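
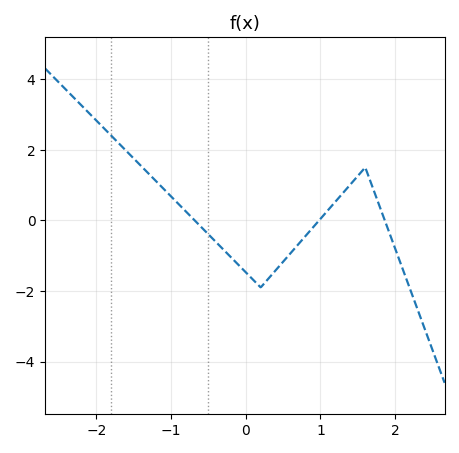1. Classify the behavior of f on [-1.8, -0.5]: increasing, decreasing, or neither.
decreasing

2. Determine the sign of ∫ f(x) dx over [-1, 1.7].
negative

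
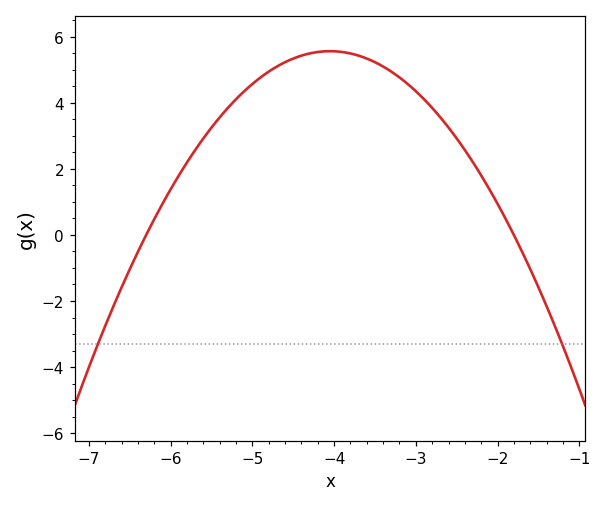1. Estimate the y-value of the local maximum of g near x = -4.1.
5.6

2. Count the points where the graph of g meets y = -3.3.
2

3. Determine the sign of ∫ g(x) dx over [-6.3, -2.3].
positive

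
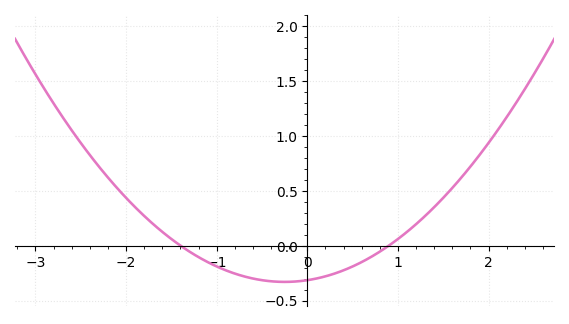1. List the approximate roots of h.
-1.4, 0.9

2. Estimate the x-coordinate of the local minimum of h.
-0.2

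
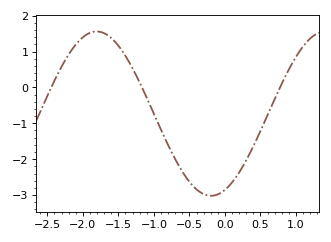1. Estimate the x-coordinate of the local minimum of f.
-0.2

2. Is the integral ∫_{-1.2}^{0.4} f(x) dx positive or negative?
negative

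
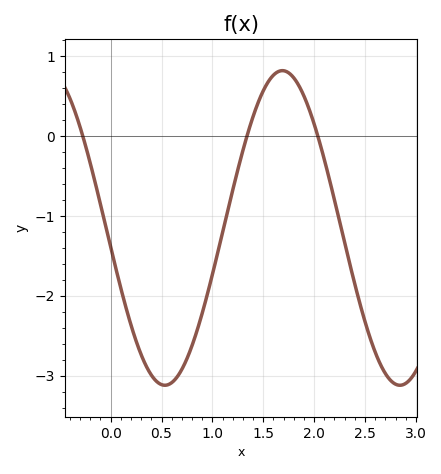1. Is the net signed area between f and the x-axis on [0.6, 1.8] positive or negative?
negative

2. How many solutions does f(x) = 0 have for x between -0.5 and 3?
3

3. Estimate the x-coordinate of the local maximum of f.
1.69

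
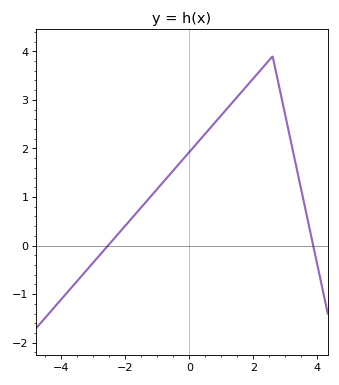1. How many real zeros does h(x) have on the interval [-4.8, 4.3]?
2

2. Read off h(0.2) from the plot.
2.08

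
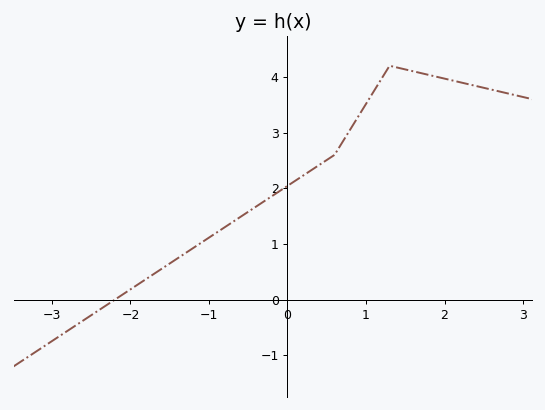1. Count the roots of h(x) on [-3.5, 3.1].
1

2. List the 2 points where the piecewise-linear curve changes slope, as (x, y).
(0.6, 2.6); (1.3, 4.2)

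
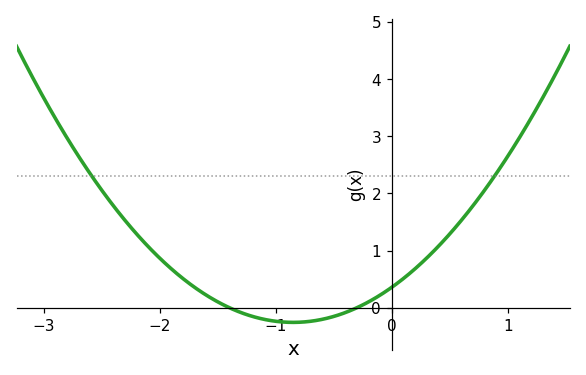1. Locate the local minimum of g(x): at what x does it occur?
-0.8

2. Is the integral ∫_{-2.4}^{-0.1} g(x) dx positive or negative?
positive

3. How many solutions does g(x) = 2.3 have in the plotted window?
2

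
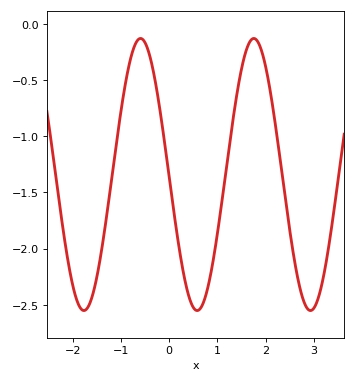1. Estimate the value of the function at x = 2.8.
-2.47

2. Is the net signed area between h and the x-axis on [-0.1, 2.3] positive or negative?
negative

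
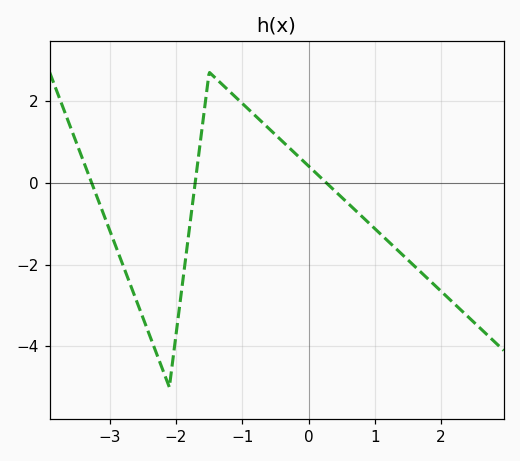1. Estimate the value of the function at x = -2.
-3.8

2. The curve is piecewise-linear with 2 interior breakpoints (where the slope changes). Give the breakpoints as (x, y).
(-2.1, -5); (-1.5, 2.7)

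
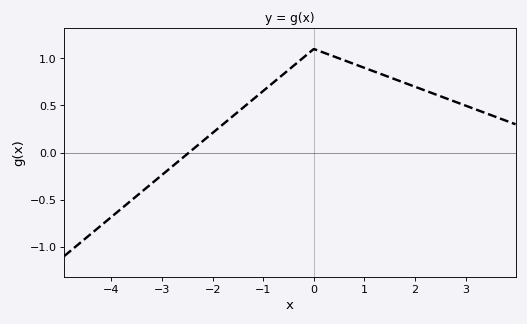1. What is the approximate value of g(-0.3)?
0.966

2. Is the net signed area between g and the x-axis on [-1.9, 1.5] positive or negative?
positive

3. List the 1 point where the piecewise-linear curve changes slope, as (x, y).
(0, 1.1)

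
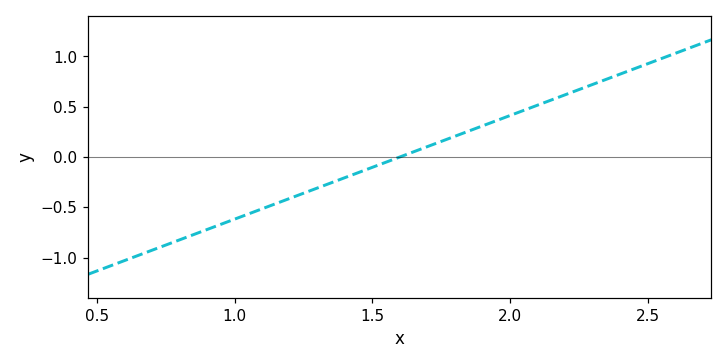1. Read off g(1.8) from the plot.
0.206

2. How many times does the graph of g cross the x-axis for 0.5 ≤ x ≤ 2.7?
1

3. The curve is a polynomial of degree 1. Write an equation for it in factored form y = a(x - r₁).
y = 1.03(x - 1.6)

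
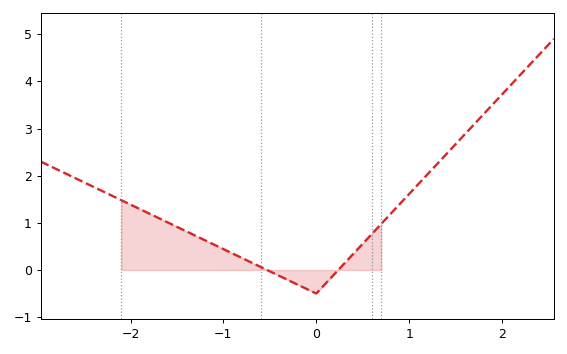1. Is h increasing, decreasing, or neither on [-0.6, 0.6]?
neither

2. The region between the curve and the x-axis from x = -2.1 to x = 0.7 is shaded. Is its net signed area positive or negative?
positive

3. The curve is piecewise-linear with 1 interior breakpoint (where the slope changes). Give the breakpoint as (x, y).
(0, -0.5)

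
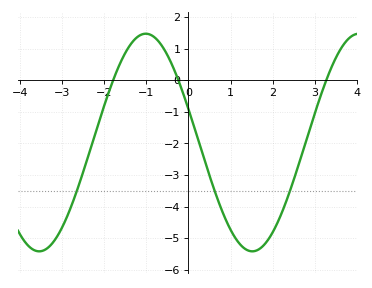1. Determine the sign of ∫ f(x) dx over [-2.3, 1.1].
negative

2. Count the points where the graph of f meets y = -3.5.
3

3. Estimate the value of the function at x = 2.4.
-3.55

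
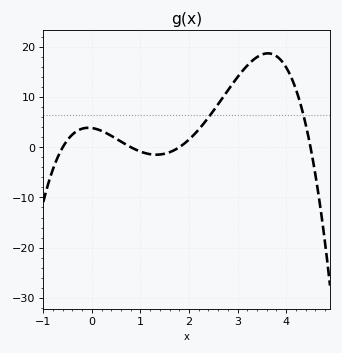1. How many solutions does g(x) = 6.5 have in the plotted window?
2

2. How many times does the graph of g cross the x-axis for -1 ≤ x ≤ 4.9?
4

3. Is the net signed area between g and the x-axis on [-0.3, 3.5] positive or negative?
positive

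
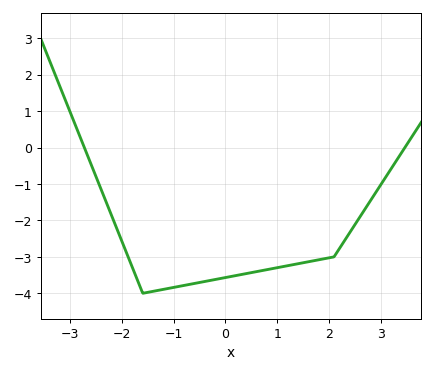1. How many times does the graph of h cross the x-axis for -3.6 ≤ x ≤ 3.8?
2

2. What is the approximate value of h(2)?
-3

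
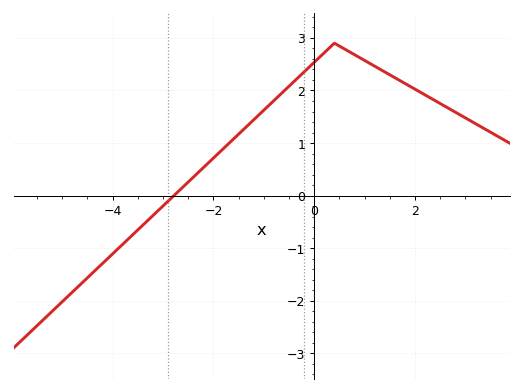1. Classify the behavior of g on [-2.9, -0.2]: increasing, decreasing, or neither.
increasing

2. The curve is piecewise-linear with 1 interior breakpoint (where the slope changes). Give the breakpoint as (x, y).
(0.4, 2.9)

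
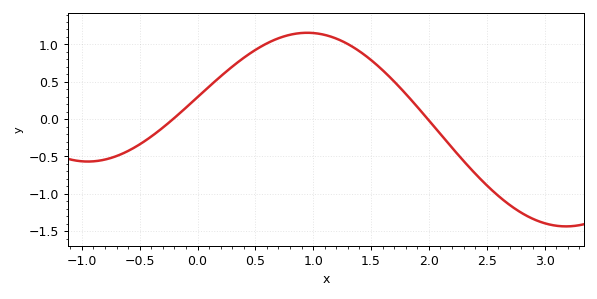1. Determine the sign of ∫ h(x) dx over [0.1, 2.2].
positive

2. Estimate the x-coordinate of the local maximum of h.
0.948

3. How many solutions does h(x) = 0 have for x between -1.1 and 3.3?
2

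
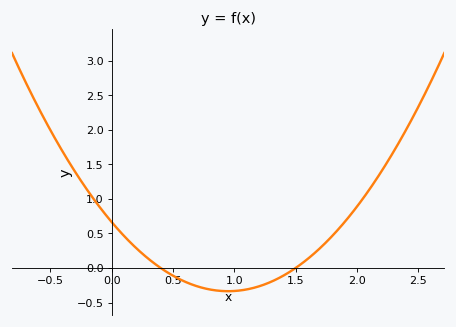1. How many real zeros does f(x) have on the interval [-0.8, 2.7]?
2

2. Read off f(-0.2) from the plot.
1.15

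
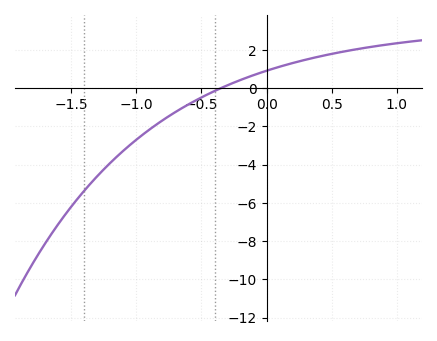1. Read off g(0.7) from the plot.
2.04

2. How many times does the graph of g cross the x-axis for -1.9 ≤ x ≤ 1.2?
1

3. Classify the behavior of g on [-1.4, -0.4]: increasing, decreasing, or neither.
increasing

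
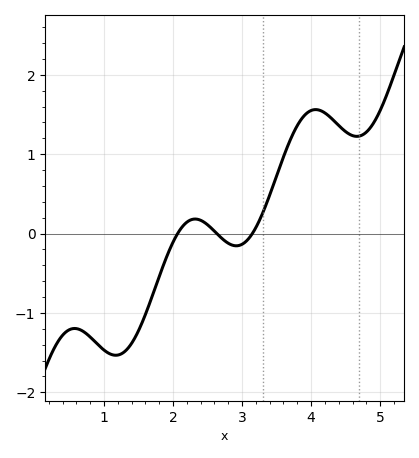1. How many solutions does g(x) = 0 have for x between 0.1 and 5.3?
3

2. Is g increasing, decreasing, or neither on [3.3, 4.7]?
neither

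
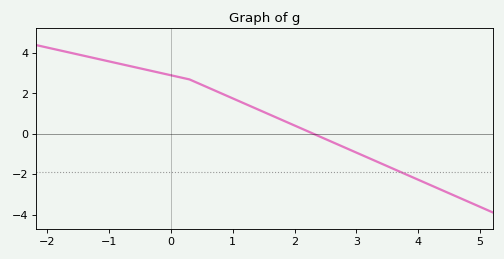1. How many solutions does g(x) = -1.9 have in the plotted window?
1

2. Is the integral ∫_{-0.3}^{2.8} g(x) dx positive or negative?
positive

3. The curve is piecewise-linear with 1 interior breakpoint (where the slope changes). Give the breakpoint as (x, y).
(0.3, 2.7)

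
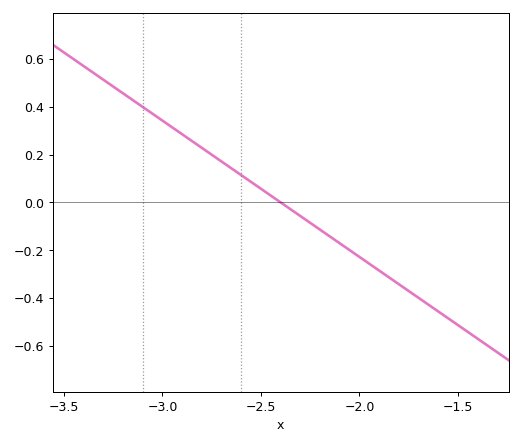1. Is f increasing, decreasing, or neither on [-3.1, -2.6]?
decreasing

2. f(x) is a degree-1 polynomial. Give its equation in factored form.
y = -0.57(x + 2.4)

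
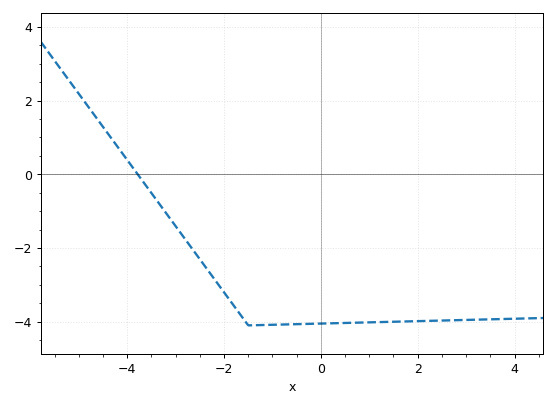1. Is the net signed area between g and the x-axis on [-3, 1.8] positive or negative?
negative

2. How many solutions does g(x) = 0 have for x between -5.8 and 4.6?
1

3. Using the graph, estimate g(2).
-4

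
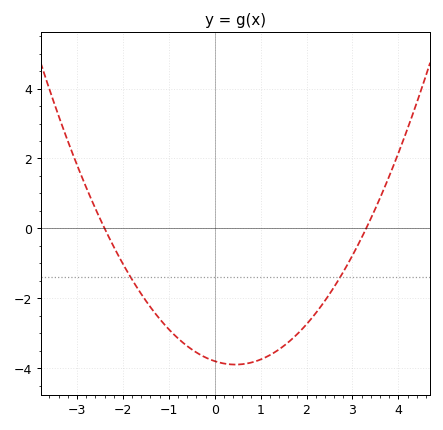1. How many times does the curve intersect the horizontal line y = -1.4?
2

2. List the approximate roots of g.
-2.4, 3.2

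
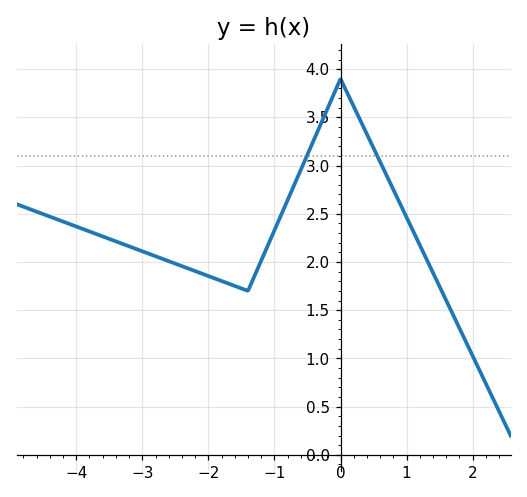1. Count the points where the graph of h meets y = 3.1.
2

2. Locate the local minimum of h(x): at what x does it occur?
-1.4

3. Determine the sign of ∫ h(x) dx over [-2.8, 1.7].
positive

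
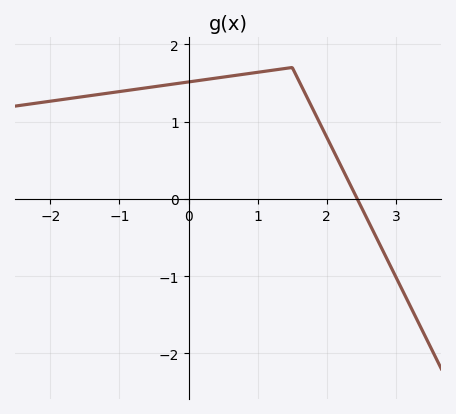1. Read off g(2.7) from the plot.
-0.5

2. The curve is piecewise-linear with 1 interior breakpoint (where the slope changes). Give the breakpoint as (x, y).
(1.5, 1.7)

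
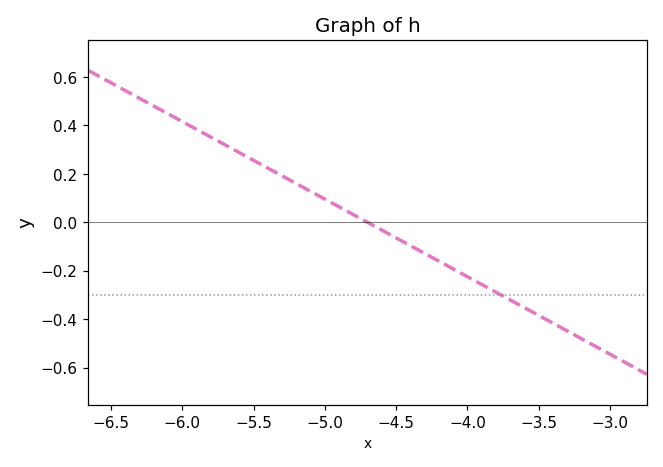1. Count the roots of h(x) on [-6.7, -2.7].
1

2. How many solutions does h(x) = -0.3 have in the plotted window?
1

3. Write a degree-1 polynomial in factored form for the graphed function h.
y = -0.32(x + 4.7)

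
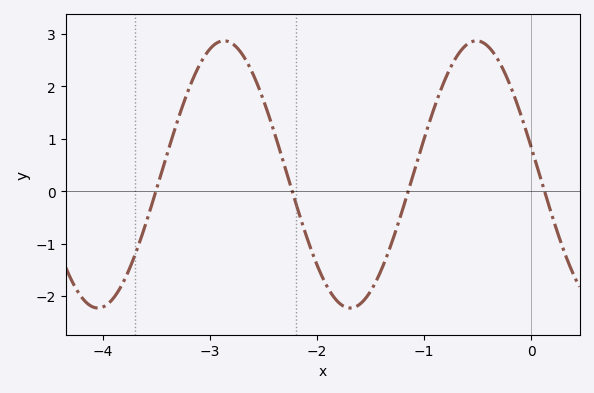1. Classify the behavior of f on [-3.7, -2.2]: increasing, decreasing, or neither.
neither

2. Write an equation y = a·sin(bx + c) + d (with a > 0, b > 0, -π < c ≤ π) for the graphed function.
y = 2.55sin(2.67x + 2.94) + 0.32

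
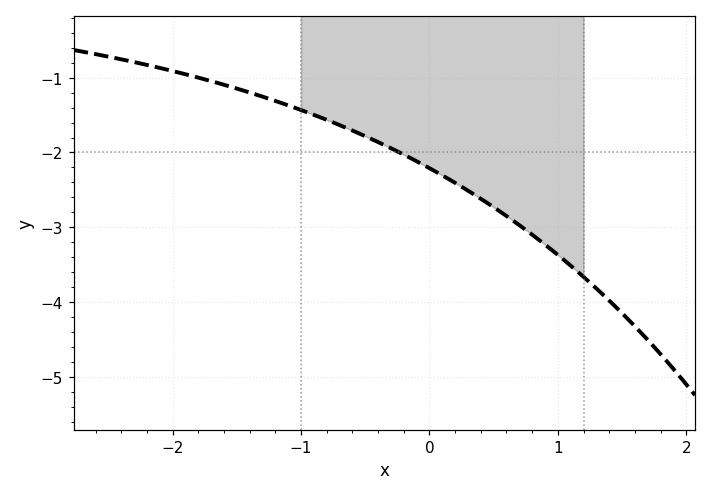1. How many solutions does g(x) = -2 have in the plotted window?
1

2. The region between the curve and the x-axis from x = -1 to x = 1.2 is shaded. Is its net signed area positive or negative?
negative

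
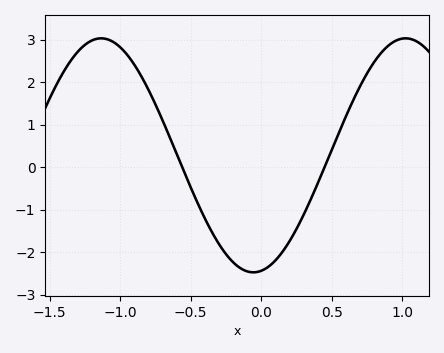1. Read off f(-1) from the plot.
2.8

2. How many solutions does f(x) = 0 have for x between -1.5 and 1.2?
2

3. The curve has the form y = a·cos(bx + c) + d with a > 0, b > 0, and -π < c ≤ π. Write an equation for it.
y = 2.75cos(2.9x - 3) + 0.28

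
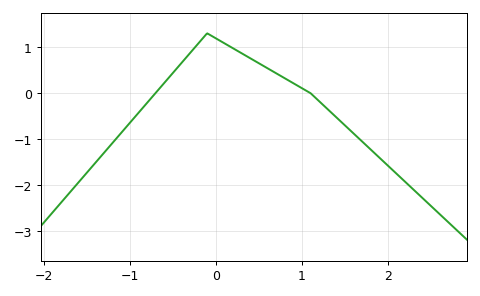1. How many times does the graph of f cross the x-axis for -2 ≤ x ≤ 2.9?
2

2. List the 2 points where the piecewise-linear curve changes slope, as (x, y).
(-0.1, 1.3); (1.1, 0)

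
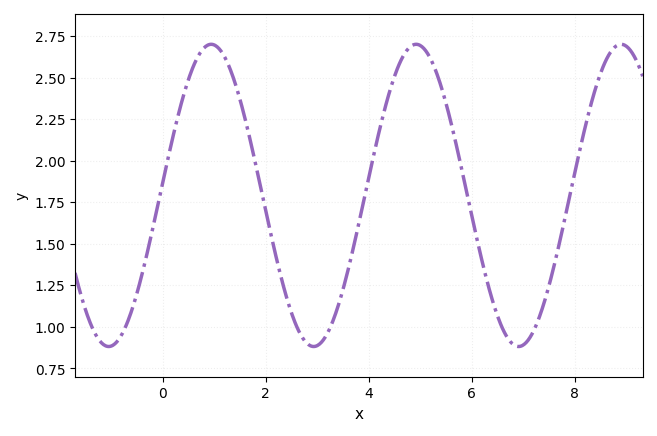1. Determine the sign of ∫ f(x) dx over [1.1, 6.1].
positive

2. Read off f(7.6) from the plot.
1.35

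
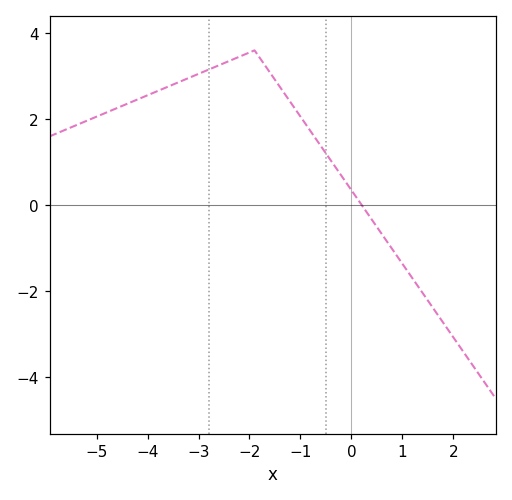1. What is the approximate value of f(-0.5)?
1.2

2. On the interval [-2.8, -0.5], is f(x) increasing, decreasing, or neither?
neither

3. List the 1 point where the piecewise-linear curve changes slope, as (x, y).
(-1.9, 3.6)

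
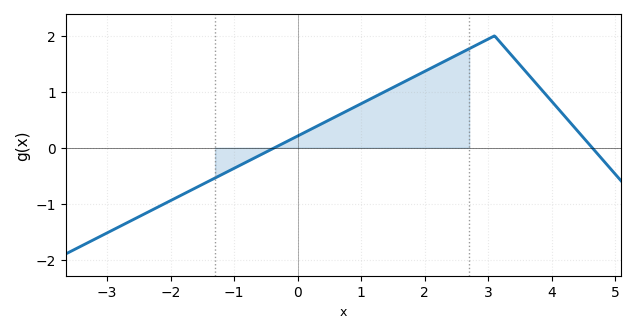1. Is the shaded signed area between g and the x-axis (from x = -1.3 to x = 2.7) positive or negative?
positive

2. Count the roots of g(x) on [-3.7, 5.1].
2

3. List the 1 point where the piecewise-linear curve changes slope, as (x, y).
(3.1, 2)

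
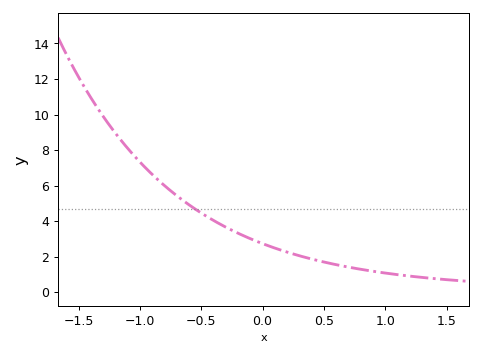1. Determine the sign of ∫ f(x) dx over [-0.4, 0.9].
positive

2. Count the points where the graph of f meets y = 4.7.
1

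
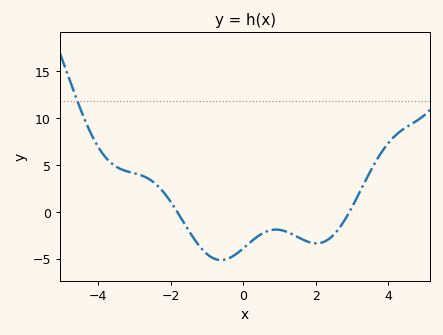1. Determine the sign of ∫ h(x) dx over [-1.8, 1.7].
negative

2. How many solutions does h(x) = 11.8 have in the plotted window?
1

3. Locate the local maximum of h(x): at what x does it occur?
0.9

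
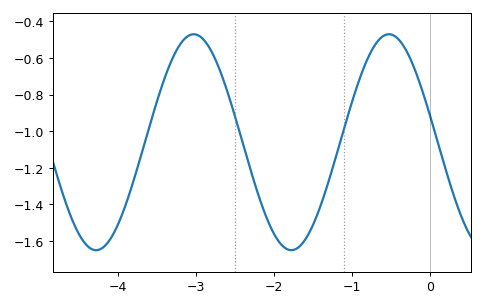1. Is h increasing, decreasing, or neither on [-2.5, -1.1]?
neither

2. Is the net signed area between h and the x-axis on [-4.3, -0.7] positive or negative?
negative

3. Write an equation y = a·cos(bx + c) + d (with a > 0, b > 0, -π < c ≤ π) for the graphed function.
y = 0.59cos(2.5x + 1.3) - 1.06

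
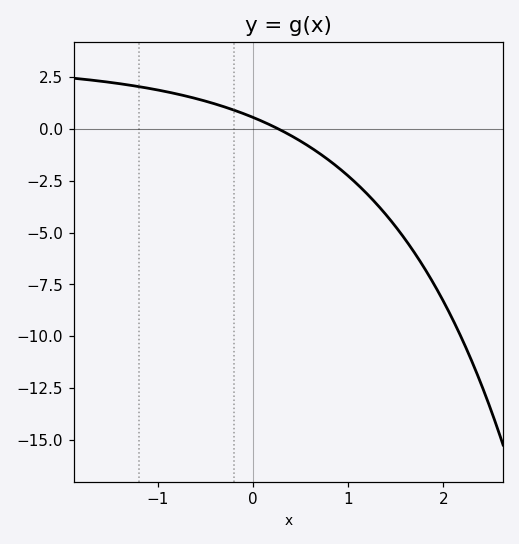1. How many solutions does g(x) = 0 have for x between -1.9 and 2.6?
1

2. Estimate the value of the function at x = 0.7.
-1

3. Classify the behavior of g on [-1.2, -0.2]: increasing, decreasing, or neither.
decreasing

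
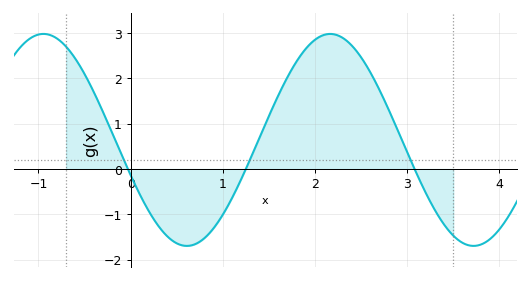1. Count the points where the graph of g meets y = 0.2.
3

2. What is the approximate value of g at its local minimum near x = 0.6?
-1.7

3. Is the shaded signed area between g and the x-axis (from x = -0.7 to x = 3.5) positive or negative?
positive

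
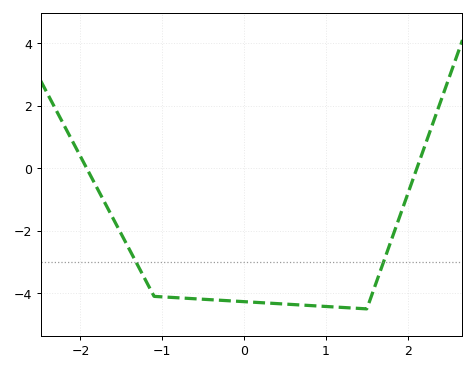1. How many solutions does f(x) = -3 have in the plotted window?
2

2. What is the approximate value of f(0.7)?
-4.4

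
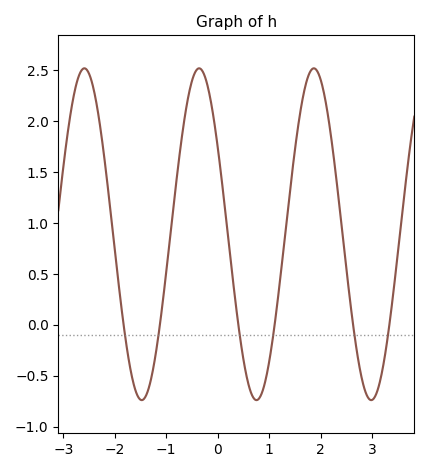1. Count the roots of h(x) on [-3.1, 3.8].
6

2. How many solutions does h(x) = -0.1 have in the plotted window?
6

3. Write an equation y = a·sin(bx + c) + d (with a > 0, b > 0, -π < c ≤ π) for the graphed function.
y = 1.63sin(2.82x + 2.59) + 0.89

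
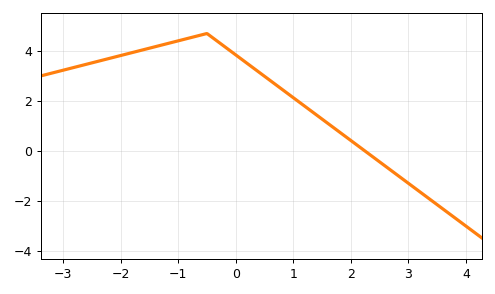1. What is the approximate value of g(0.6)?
2.8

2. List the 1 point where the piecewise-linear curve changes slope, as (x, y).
(-0.5, 4.7)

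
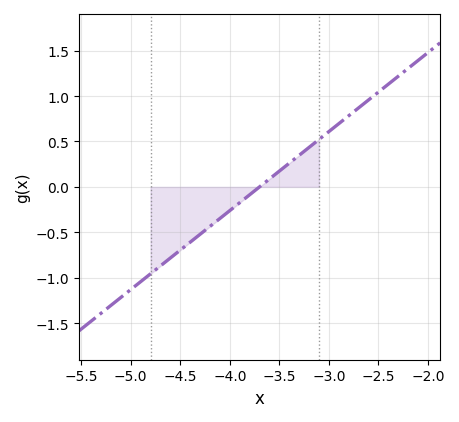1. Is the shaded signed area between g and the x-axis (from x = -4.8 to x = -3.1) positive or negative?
negative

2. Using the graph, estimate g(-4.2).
-0.45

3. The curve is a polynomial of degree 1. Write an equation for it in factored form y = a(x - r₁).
y = 0.87(x + 3.7)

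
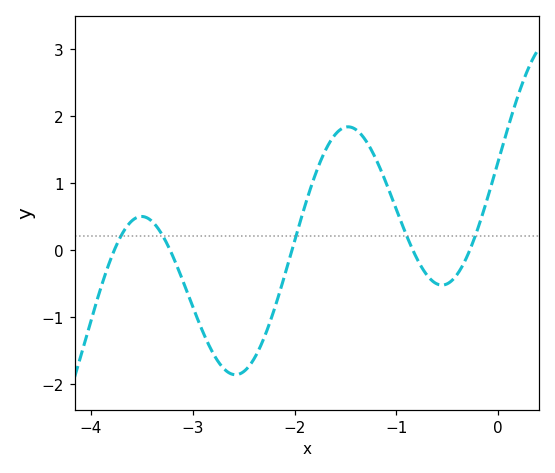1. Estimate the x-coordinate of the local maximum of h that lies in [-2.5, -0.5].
-1.47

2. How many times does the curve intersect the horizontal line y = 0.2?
5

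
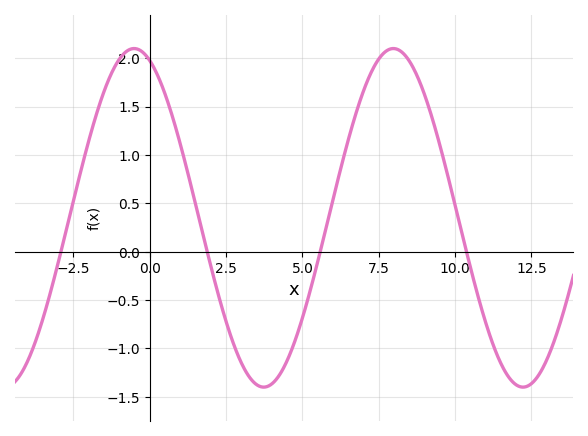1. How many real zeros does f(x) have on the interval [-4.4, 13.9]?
4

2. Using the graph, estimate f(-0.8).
2.05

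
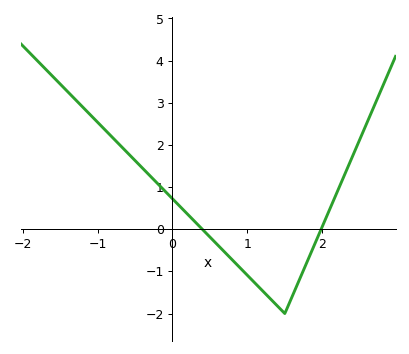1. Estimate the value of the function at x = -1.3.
3.1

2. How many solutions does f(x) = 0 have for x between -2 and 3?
2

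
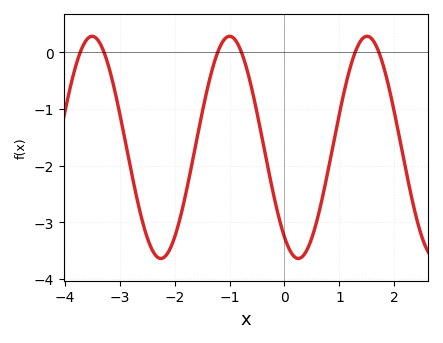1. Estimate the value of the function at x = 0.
-3.3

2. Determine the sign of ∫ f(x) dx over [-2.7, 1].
negative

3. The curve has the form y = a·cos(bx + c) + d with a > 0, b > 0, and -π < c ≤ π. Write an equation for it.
y = 1.96cos(2.5x + 2.5) - 1.68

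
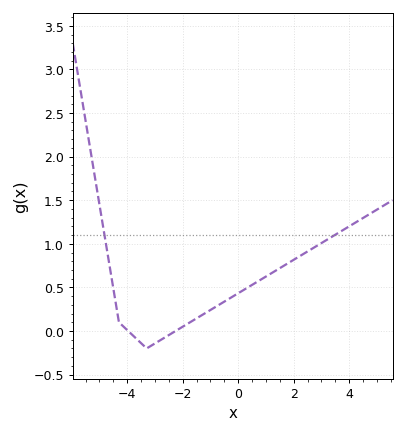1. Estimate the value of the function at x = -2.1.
0.03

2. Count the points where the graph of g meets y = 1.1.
2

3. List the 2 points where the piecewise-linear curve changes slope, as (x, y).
(-4.3, 0.1); (-3.3, -0.2)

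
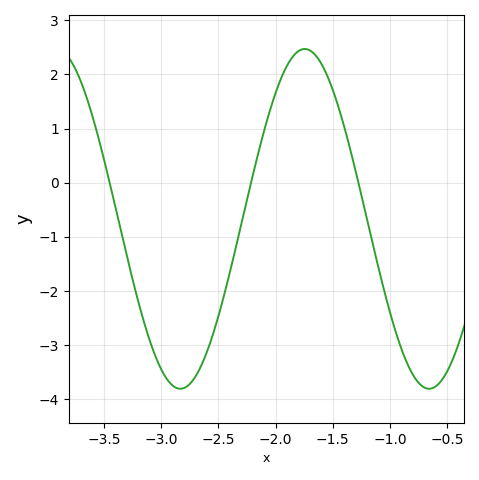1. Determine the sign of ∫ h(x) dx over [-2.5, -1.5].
positive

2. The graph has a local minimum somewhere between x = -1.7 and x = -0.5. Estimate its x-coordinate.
-0.657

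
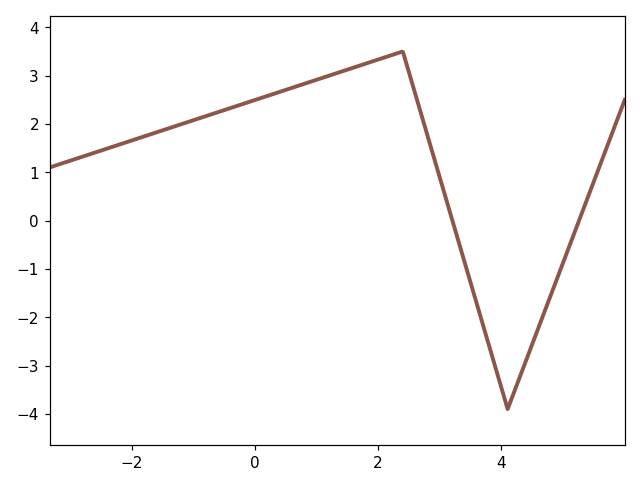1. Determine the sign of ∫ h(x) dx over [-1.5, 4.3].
positive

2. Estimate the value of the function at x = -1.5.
1.87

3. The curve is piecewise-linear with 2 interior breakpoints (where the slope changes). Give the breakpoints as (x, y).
(2.4, 3.5); (4.1, -3.9)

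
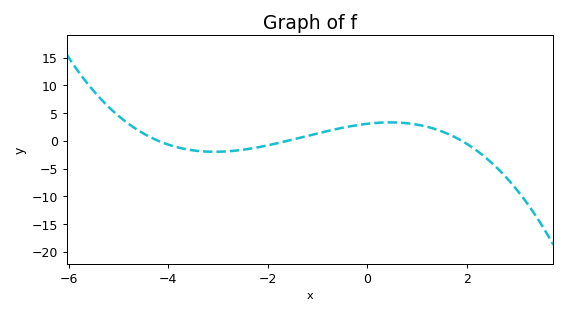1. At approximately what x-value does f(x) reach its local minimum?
-3.07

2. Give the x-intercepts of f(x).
-4.2, -1.6, 1.9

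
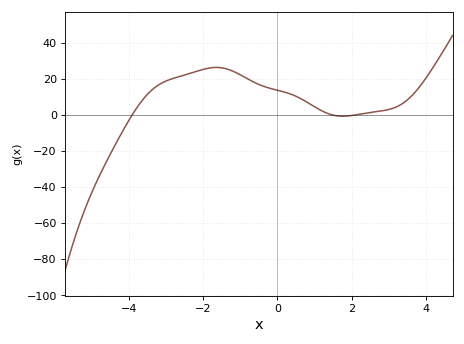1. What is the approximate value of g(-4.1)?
-6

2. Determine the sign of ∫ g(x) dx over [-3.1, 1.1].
positive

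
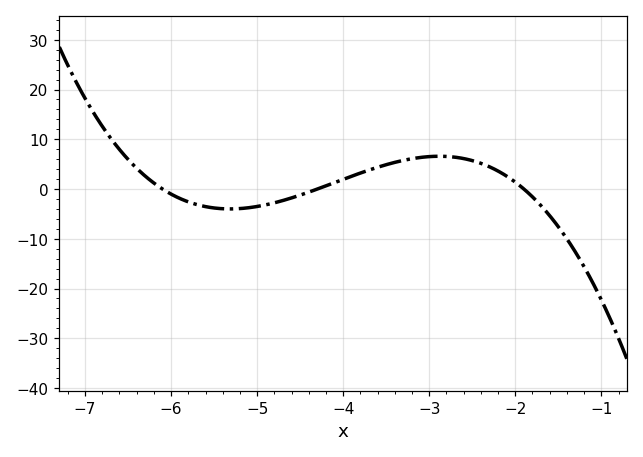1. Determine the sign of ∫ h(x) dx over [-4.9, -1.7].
positive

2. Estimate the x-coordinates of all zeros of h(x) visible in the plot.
-6.1, -4.3, -1.9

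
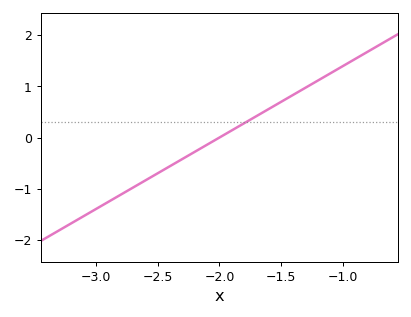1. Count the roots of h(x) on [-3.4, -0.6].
1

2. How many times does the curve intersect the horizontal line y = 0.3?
1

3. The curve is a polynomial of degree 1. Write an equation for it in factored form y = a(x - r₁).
y = 1.4(x + 2)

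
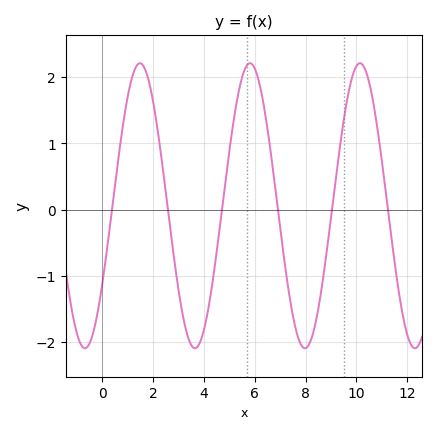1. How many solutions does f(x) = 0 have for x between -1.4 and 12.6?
6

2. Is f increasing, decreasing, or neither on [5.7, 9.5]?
neither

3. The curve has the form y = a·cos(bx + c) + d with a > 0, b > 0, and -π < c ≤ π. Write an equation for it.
y = 2.15cos(1.4x - 2.1) + 0.06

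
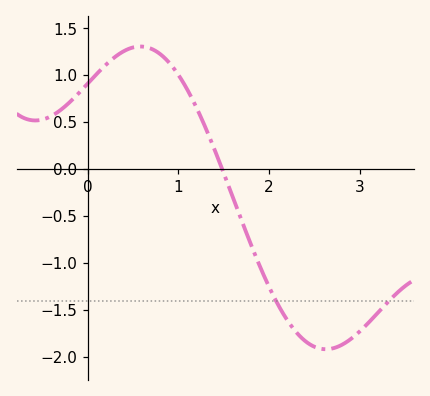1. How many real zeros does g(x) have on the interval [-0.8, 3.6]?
1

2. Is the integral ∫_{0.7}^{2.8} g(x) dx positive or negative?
negative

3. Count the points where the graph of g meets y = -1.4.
2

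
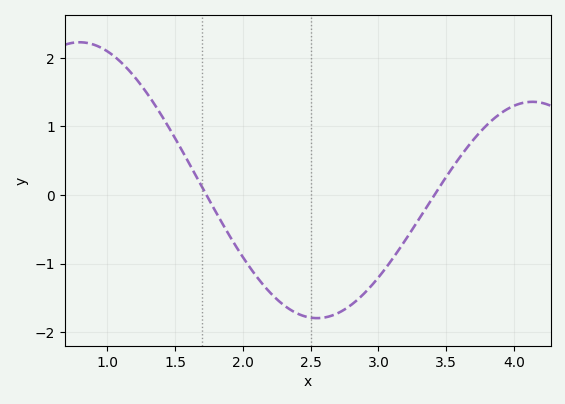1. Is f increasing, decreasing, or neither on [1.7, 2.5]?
decreasing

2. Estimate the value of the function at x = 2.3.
-1.6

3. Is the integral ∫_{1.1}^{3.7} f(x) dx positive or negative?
negative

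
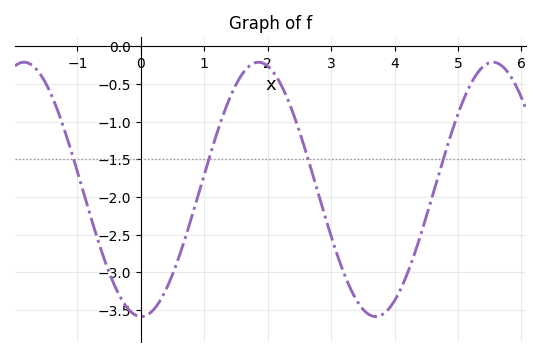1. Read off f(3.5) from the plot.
-3.5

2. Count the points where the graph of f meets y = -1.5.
4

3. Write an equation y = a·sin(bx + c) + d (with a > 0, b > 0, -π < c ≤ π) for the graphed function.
y = 1.69sin(1.7x - 1.6) - 1.9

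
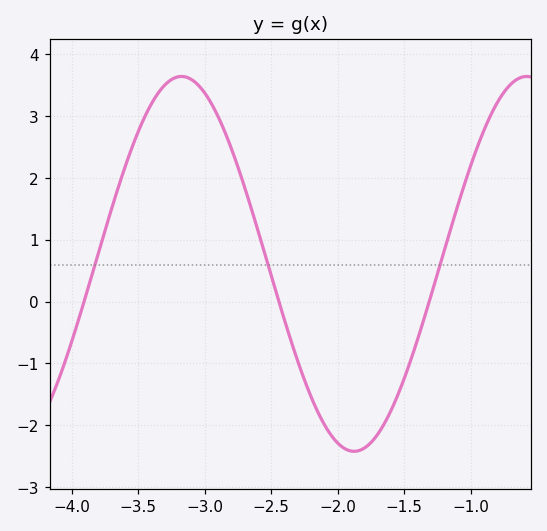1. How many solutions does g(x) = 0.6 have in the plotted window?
3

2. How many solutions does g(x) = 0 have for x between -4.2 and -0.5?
3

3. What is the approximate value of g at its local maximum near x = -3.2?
3.64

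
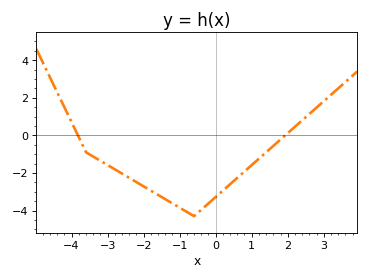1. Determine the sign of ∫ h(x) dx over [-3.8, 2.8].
negative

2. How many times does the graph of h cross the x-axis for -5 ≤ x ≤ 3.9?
2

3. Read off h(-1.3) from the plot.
-3.51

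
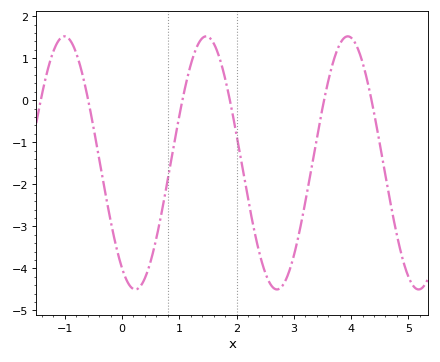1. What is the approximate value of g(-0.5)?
-0.632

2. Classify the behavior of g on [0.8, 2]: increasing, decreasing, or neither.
neither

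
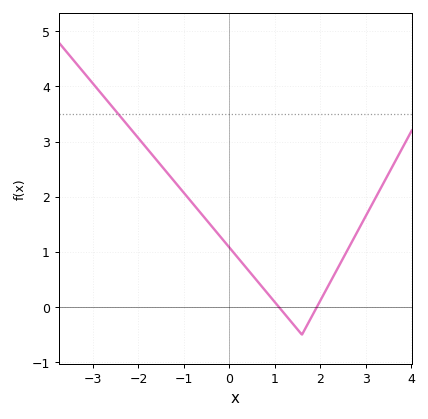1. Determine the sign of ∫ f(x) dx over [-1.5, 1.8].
positive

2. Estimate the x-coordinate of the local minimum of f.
1.6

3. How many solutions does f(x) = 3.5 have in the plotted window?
1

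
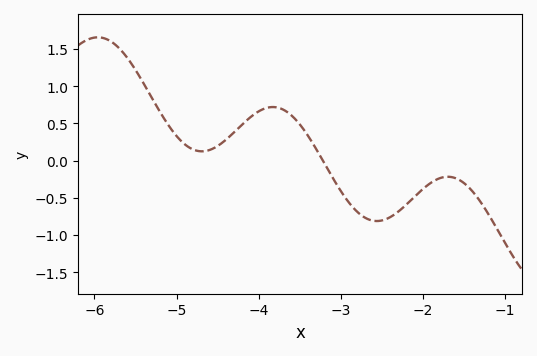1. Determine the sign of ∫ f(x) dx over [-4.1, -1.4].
negative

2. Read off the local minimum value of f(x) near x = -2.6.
-0.813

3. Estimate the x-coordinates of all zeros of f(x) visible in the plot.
-3.22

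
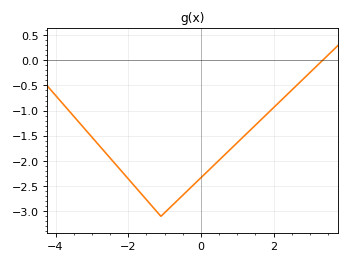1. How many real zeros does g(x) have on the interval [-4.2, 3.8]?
1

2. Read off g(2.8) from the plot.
-0.383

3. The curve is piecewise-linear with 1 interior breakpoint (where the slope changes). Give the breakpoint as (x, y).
(-1.1, -3.1)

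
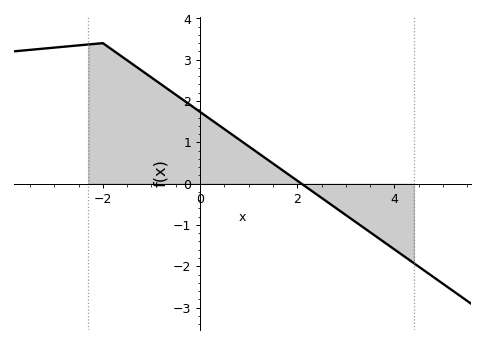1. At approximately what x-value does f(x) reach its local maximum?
-2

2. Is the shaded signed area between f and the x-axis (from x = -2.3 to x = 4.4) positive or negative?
positive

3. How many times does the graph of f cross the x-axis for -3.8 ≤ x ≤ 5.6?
1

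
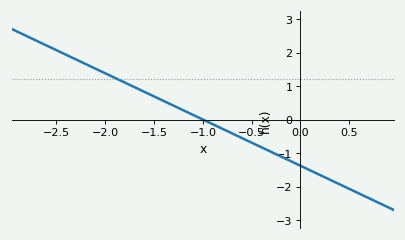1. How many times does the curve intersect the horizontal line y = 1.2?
1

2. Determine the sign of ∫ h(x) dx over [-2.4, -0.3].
positive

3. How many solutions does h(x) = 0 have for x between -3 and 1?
1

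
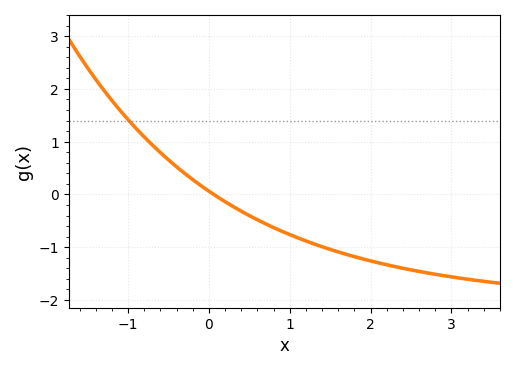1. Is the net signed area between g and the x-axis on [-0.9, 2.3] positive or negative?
negative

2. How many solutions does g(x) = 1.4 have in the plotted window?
1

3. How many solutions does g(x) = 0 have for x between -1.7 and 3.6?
1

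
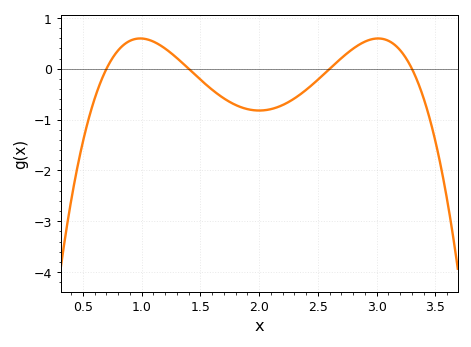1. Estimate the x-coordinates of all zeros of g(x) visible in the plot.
0.7, 1.4, 2.6, 3.3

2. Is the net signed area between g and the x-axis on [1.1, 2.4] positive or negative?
negative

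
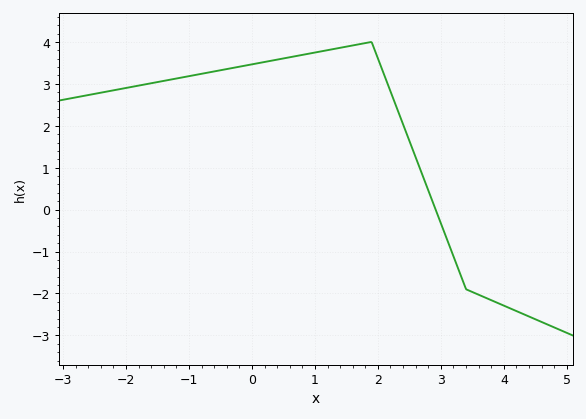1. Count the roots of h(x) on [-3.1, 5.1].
1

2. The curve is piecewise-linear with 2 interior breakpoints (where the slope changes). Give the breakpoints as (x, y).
(1.9, 4); (3.4, -1.9)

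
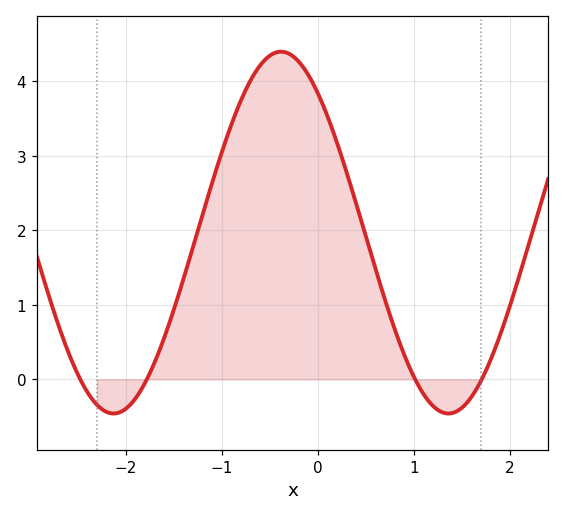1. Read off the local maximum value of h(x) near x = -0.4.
4.4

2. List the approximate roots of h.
-2.48, -1.78, 1.01, 1.71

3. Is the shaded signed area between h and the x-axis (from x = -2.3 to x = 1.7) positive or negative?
positive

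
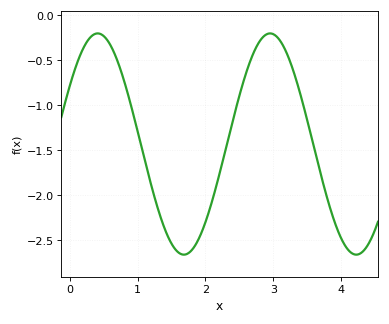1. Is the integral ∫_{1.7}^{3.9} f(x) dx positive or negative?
negative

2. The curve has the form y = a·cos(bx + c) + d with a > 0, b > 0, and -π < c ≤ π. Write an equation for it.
y = 1.23cos(2.5x - 1) - 1.43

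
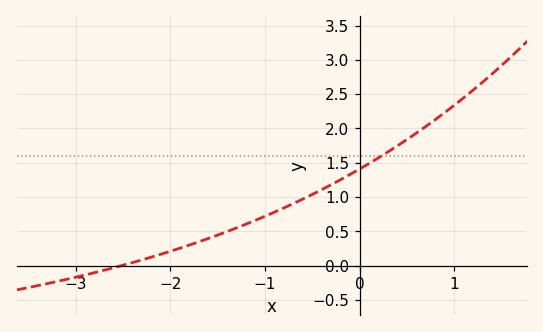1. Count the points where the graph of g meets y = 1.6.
1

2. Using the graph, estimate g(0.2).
1.55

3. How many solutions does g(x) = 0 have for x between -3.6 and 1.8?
1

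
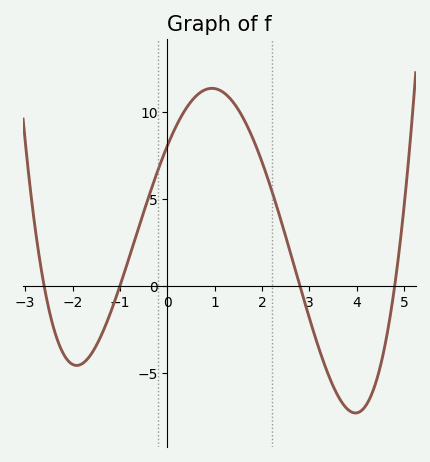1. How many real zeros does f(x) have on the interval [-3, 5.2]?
4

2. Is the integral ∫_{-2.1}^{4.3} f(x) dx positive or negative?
positive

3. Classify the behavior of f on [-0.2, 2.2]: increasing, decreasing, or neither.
neither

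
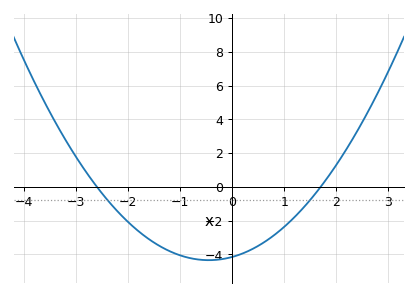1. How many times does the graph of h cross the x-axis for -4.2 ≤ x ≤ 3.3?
2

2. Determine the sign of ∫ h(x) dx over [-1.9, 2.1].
negative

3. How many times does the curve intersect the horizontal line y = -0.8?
2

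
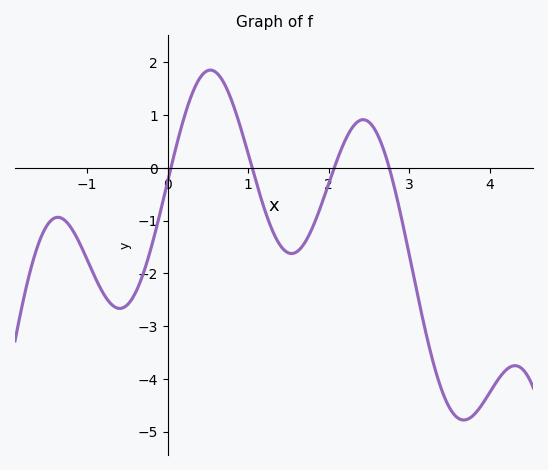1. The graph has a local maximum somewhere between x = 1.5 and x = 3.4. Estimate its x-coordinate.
2.43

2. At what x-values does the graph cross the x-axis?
0.039, 1.05, 2.07, 2.75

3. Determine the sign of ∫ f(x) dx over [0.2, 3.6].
negative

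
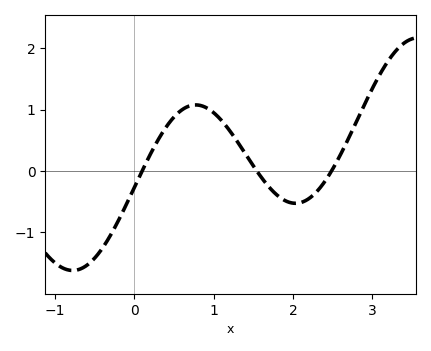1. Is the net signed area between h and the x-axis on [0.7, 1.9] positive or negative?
positive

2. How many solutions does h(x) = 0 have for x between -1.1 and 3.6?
3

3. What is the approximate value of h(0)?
-0.3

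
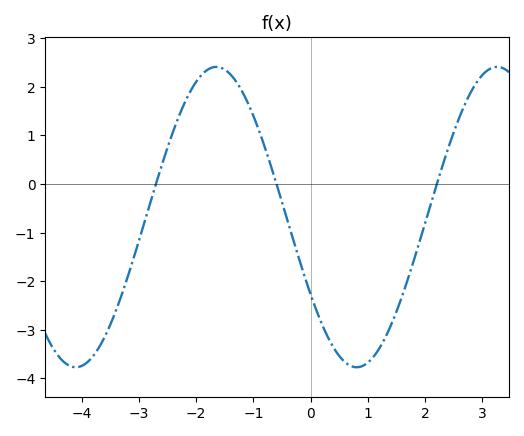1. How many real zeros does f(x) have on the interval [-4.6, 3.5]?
3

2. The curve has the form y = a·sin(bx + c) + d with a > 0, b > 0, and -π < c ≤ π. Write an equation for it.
y = 3.09sin(1.3x - 2.6) - 0.68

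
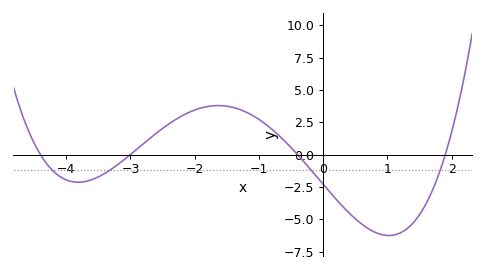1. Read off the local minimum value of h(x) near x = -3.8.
-2.14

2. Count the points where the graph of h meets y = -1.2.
4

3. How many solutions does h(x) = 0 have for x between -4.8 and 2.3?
4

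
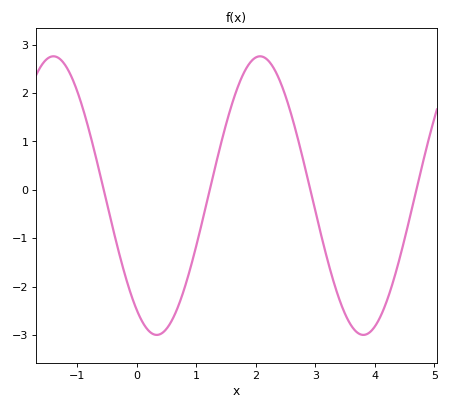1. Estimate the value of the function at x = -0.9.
1.7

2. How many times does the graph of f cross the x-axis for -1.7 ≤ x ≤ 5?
4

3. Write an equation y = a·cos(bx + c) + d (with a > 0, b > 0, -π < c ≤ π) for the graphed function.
y = 2.88cos(1.8x + 2.5) - 0.12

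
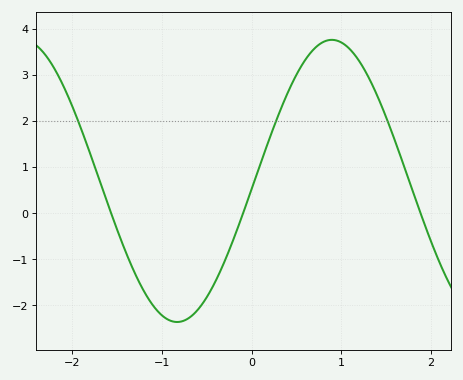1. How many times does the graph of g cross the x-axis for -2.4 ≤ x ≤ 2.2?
3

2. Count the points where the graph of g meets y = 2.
3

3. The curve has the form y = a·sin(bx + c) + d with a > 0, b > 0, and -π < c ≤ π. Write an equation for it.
y = 3.06sin(1.82x - 0.06) + 0.7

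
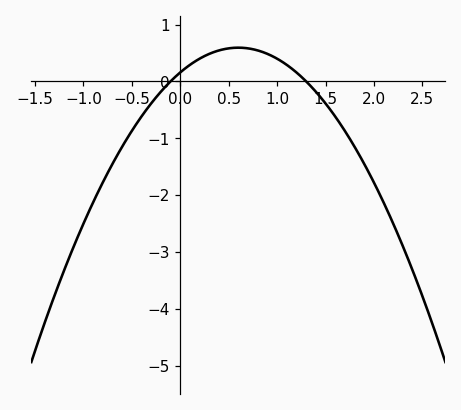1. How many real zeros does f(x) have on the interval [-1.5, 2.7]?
2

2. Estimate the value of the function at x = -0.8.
-1.8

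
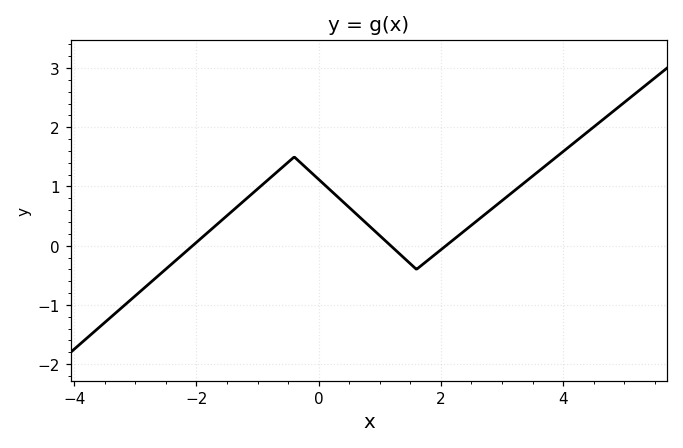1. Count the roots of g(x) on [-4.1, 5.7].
3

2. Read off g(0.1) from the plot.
1.02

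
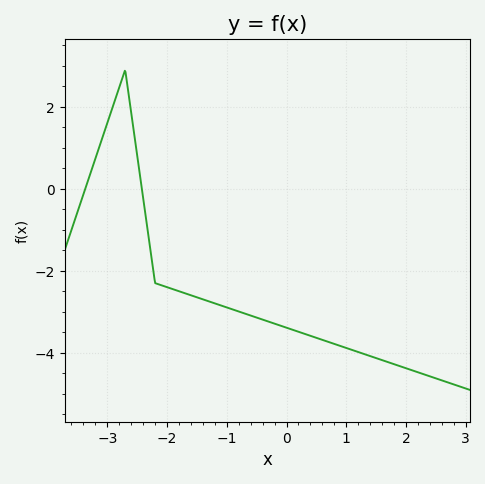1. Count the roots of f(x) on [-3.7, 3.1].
2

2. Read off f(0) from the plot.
-3.39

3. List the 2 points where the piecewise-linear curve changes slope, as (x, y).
(-2.7, 2.9); (-2.2, -2.3)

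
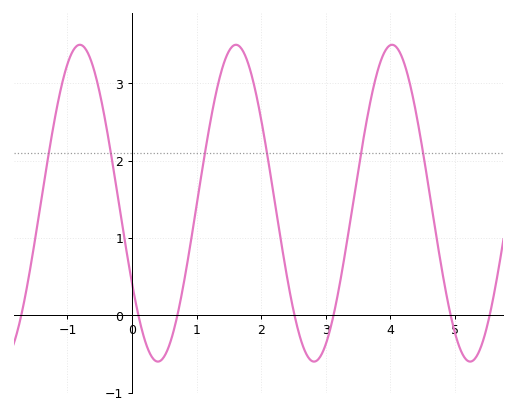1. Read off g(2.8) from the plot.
-0.6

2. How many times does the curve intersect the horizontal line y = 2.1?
6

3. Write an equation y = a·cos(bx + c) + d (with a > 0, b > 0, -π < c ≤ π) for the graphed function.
y = 2.05cos(2.6x + 2.1) + 1.45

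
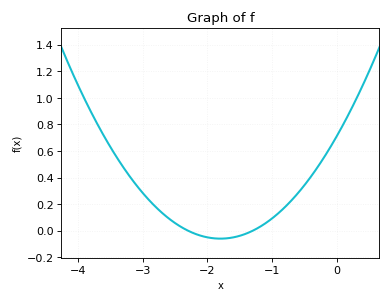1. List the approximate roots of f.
-2.3, -1.3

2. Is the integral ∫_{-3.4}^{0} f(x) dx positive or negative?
positive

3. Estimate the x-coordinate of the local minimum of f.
-1.8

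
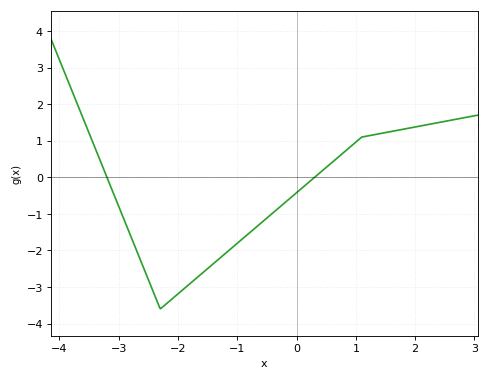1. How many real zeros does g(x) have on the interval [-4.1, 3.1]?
2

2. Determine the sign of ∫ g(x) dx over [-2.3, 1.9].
negative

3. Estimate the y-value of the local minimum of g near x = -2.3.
-3.6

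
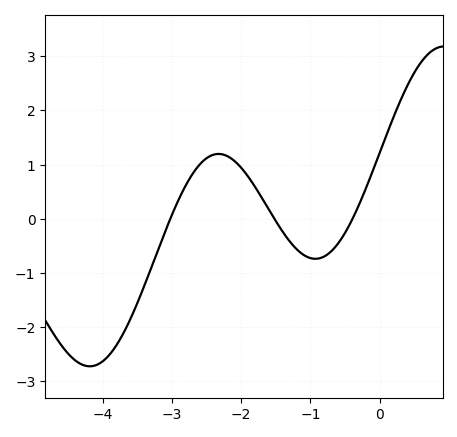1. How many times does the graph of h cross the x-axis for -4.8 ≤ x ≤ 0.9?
3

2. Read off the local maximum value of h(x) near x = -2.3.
1.2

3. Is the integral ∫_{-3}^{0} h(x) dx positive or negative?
positive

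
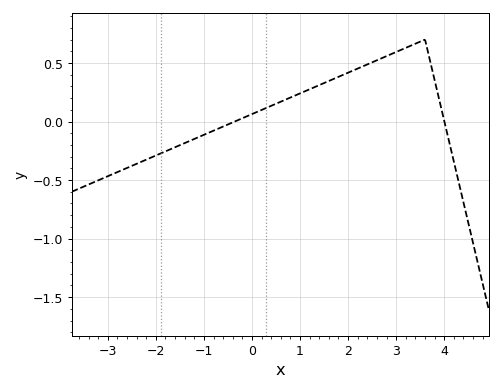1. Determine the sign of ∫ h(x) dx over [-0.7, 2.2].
positive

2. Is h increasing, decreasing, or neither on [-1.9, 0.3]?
increasing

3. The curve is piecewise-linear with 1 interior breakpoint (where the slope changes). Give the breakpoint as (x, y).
(3.6, 0.7)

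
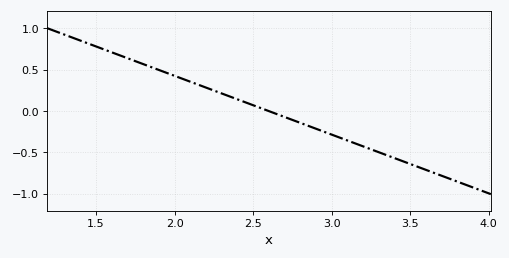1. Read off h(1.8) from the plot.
0.568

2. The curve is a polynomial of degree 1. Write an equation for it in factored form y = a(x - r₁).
y = -0.71(x - 2.6)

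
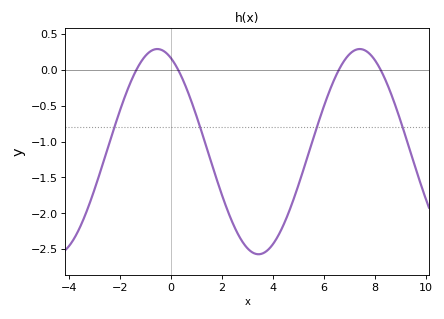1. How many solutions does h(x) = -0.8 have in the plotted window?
4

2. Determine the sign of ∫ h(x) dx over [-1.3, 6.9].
negative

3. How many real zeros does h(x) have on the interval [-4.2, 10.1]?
4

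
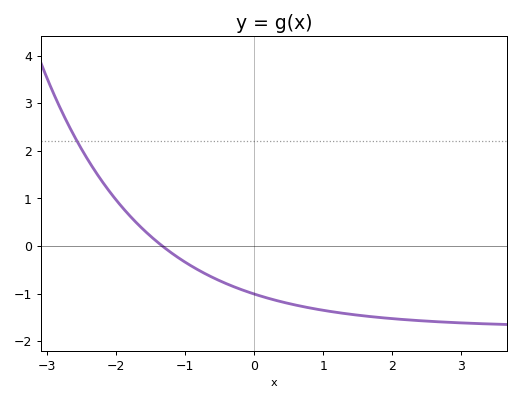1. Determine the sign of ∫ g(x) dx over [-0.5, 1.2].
negative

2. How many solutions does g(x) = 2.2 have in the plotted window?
1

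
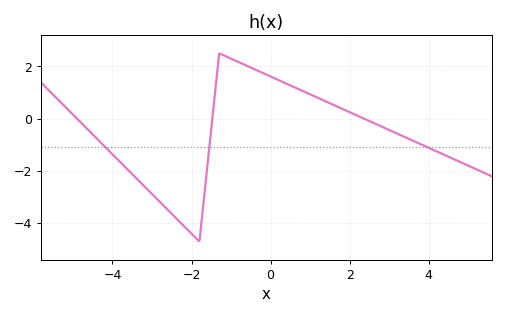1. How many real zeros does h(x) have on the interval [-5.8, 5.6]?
3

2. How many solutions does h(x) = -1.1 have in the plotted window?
3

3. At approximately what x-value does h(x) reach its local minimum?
-1.8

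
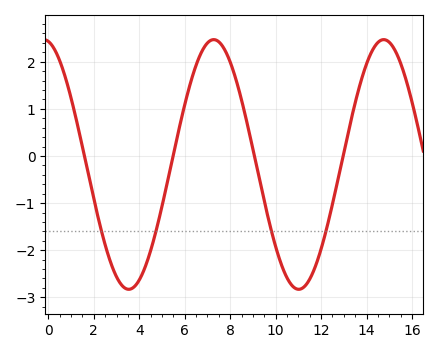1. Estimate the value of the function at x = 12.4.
-1.23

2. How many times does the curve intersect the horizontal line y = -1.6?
4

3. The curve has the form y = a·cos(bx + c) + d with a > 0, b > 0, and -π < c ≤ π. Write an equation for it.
y = 2.65cos(0.84x + 0.172) - 0.18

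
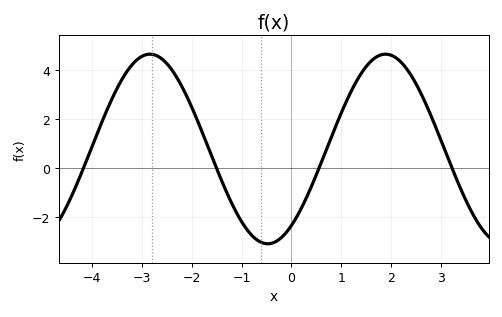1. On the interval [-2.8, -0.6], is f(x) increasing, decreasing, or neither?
decreasing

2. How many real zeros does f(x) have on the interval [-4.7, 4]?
4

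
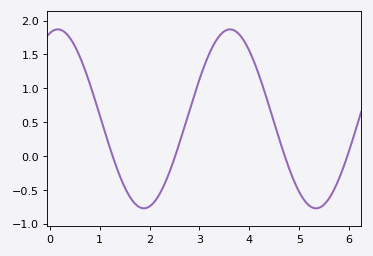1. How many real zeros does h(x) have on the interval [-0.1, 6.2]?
4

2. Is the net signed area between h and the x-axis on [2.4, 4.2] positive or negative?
positive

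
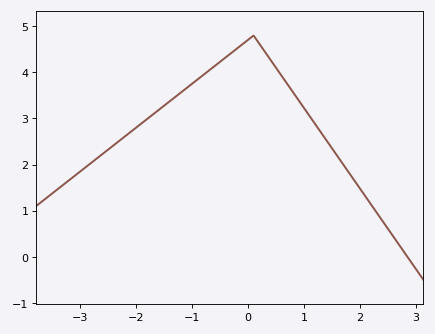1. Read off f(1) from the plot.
3.23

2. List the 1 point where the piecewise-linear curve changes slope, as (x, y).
(0.1, 4.8)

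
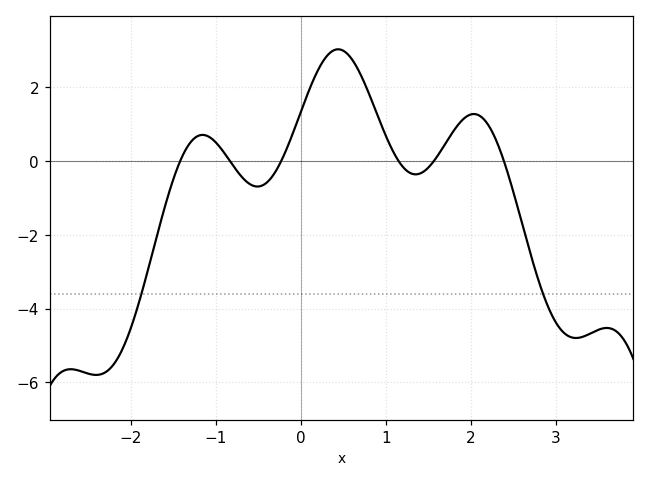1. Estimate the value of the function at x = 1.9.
1.2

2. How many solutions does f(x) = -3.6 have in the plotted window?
2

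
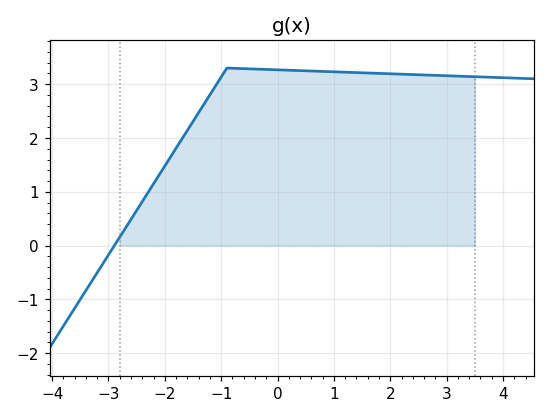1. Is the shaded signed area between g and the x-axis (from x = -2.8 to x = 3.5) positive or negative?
positive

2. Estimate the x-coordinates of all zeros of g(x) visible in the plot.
-2.8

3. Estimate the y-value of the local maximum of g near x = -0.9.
3.3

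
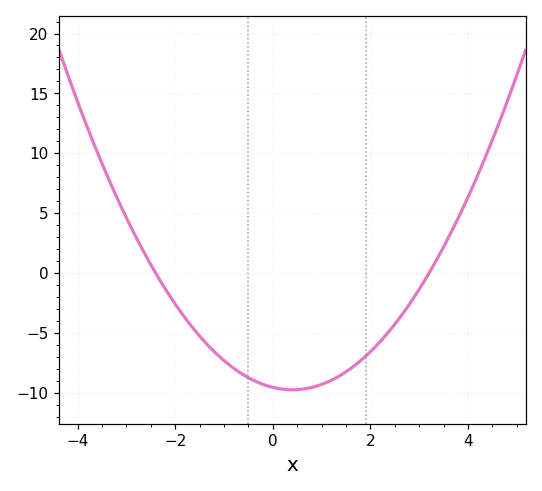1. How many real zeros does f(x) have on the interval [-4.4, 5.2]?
2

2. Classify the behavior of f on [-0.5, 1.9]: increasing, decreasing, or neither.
neither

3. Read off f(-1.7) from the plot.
-4.5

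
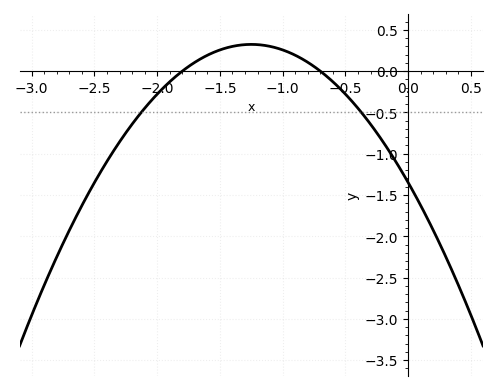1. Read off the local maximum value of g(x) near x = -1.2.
0.3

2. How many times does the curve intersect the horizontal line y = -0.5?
2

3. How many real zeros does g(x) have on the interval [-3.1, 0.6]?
2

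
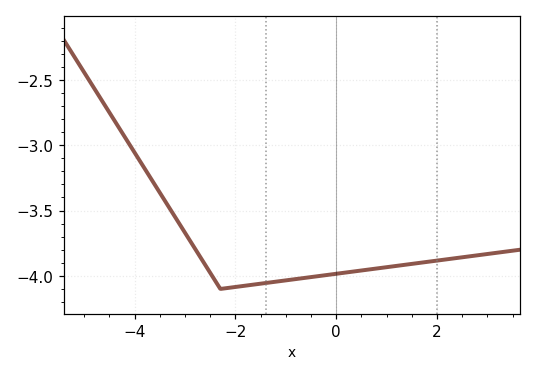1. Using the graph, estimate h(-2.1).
-4.1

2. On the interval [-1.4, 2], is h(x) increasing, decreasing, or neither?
increasing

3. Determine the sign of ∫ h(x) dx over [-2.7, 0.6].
negative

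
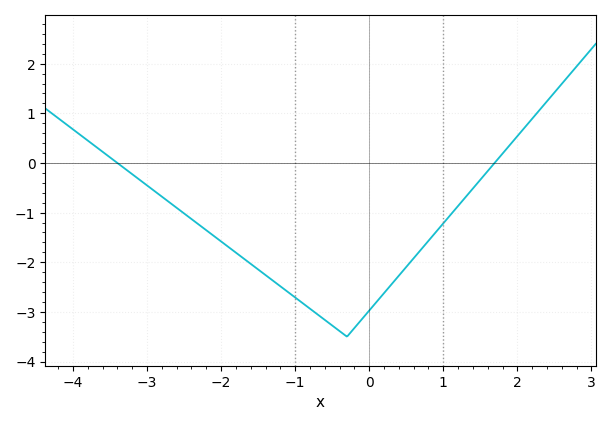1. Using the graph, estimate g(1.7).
0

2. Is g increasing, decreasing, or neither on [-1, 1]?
neither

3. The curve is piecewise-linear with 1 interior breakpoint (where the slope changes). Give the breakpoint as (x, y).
(-0.3, -3.5)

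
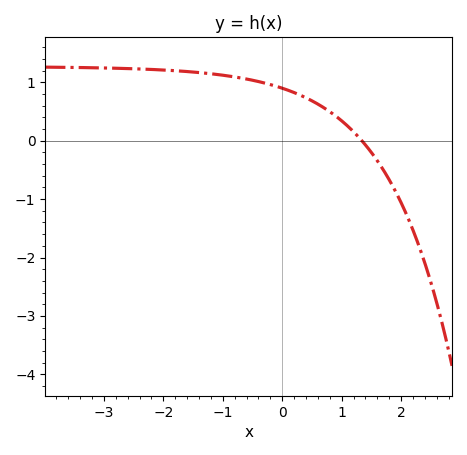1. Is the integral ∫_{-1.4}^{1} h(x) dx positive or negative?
positive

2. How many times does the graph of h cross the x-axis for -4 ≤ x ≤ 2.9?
1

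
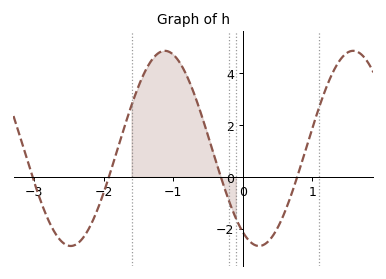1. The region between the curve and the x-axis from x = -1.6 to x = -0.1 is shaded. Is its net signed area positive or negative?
positive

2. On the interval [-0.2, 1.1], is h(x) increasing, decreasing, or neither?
neither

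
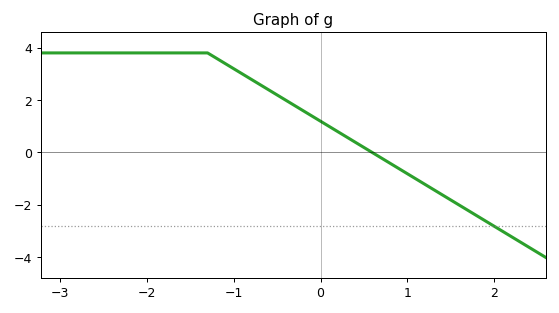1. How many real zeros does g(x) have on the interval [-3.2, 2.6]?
1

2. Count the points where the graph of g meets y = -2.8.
1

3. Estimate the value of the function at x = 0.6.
0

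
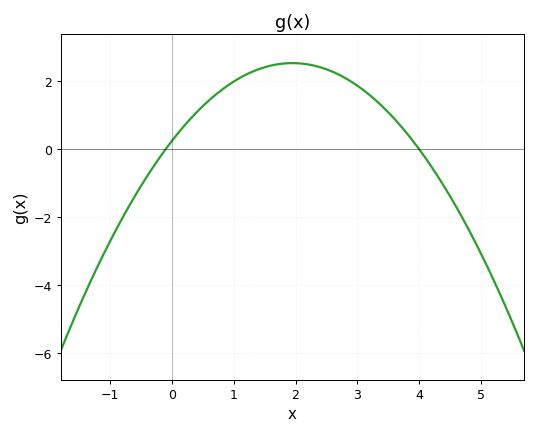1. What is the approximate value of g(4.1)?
-0.2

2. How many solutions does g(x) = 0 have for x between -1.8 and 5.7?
2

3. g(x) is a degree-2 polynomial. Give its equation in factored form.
y = -0.6(x + 0.1)(x - 4)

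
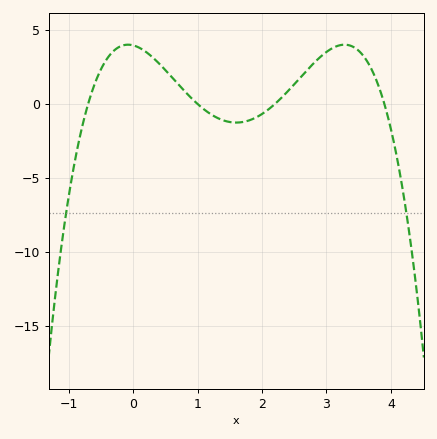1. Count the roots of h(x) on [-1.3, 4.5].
4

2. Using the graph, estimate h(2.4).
1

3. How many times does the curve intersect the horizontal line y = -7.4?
2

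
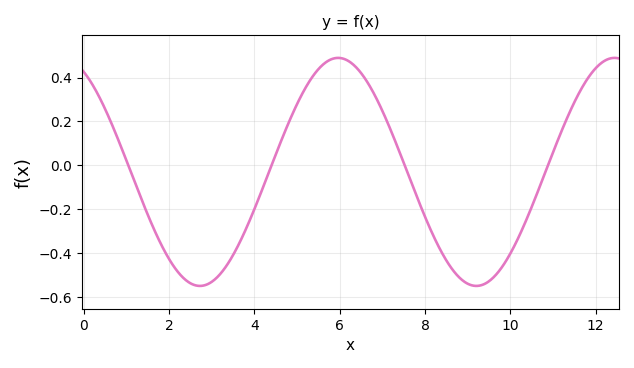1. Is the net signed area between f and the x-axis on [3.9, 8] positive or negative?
positive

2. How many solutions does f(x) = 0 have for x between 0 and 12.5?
4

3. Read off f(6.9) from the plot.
0.29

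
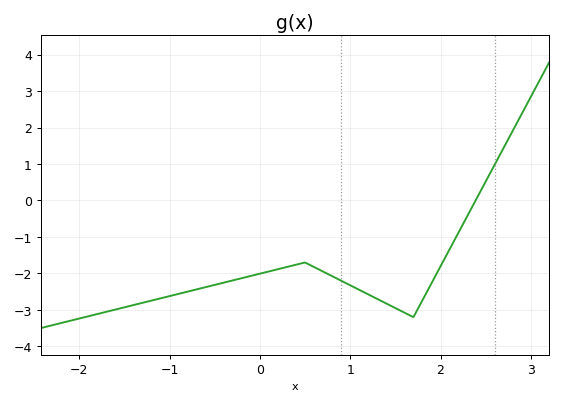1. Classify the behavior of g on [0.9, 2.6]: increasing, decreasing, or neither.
neither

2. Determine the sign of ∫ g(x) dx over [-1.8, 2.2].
negative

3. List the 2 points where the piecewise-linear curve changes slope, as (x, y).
(0.5, -1.7); (1.7, -3.2)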